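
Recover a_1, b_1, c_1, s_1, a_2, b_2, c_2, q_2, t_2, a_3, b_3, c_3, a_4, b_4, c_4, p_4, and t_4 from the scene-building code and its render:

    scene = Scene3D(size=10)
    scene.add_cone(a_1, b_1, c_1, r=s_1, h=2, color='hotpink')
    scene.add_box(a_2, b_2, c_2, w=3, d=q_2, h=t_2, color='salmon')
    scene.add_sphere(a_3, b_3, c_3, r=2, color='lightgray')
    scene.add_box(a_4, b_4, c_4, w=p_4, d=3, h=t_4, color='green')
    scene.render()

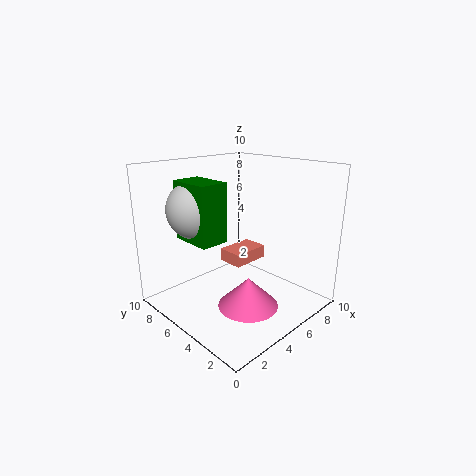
a_1 = 4; b_1 = 3; c_1 = 1; s_1 = 2; a_2 = 6; b_2 = 6; c_2 = 2; q_2 = 2; t_2 = 1; a_3 = 3; b_3 = 7; c_3 = 7; a_4 = 2; b_4 = 5; c_4 = 5; p_4 = 2; t_4 = 4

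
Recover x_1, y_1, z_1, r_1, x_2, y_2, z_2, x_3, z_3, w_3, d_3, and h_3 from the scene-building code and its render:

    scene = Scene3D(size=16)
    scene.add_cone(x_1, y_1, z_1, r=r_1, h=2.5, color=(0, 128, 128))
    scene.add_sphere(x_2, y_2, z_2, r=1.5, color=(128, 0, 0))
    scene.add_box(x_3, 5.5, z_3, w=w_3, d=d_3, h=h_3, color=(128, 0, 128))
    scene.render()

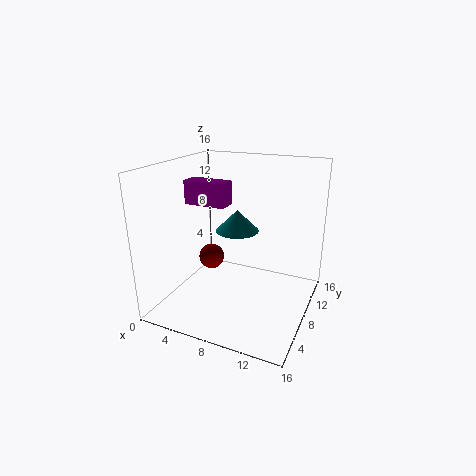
x_1 = 7
y_1 = 10
z_1 = 8
r_1 = 2.5
x_2 = 4
y_2 = 9
z_2 = 4.5
x_3 = 3
z_3 = 12
w_3 = 4.5
d_3 = 2
h_3 = 2.5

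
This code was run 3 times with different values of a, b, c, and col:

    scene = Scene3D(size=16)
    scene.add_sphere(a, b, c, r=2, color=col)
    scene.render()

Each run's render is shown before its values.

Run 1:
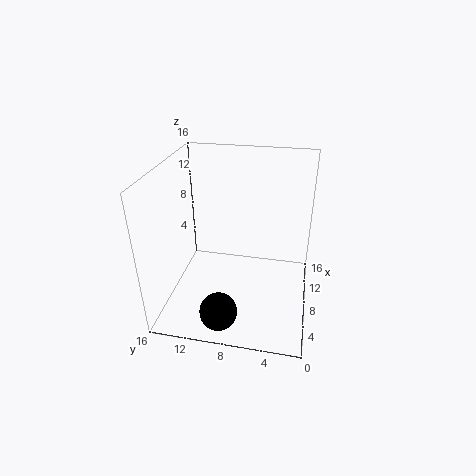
a = 2.5, b = 9, c = 2, col = 'black'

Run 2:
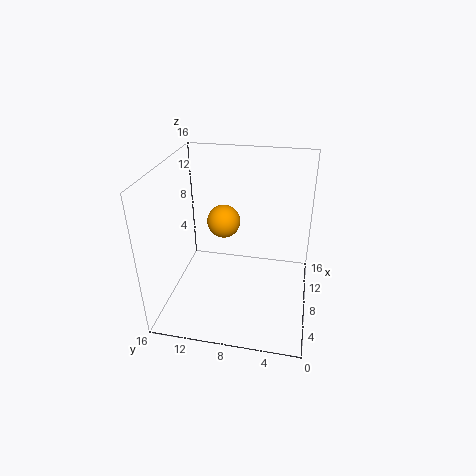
a = 11.5, b = 10.5, c = 8, col = 'orange'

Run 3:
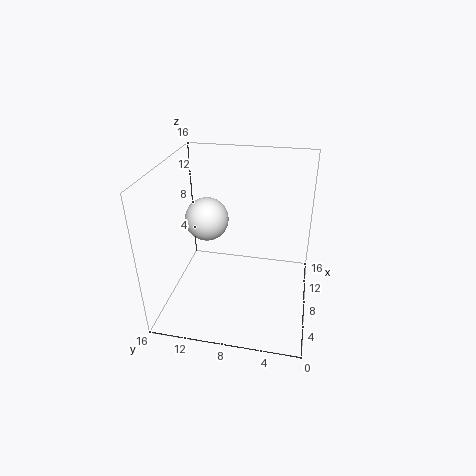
a = 3.5, b = 10, c = 12.5, col = 'white'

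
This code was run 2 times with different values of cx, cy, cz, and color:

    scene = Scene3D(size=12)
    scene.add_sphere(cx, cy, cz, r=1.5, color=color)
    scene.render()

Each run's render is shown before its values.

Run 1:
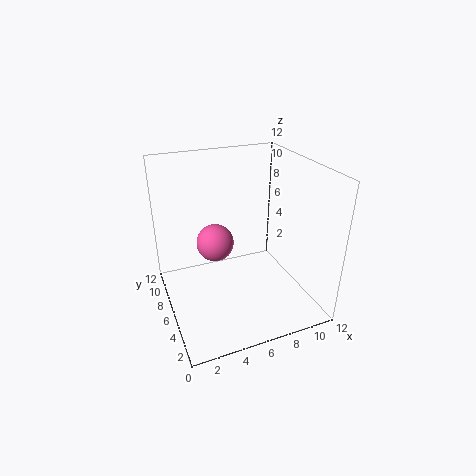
cx = 4
cy = 6
cz = 6
color = 'hotpink'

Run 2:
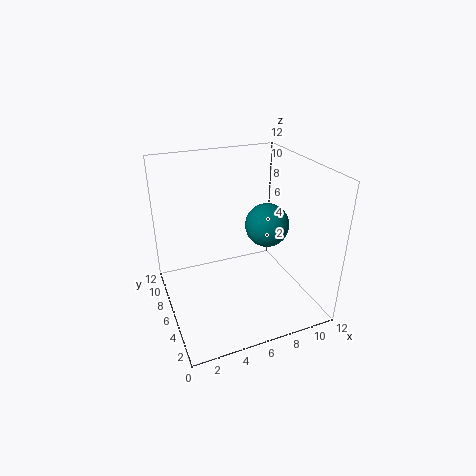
cx = 6.5
cy = 2
cz = 9
color = 'teal'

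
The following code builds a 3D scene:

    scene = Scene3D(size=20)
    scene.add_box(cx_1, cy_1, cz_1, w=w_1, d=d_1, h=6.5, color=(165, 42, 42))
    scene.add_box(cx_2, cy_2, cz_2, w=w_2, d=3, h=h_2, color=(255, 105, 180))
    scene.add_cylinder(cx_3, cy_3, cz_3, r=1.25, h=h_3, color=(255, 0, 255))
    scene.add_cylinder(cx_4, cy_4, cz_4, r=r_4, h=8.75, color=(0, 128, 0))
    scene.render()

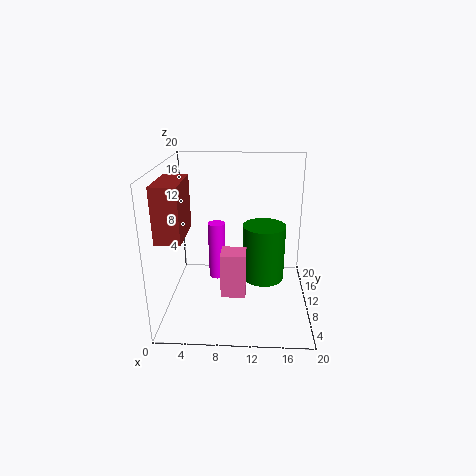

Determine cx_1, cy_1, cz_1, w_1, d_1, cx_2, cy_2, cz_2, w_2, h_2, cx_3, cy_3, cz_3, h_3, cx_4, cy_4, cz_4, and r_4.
cx_1 = 1.25, cy_1 = 0.75, cz_1 = 13, w_1 = 3, d_1 = 6.25, cx_2 = 8, cy_2 = 4.75, cz_2 = 3.75, w_2 = 3.25, h_2 = 6, cx_3 = 6.75, cy_3 = 12.25, cz_3 = 2.75, h_3 = 8.5, cx_4 = 13.75, cy_4 = 14.25, cz_4 = 1.5, r_4 = 3.25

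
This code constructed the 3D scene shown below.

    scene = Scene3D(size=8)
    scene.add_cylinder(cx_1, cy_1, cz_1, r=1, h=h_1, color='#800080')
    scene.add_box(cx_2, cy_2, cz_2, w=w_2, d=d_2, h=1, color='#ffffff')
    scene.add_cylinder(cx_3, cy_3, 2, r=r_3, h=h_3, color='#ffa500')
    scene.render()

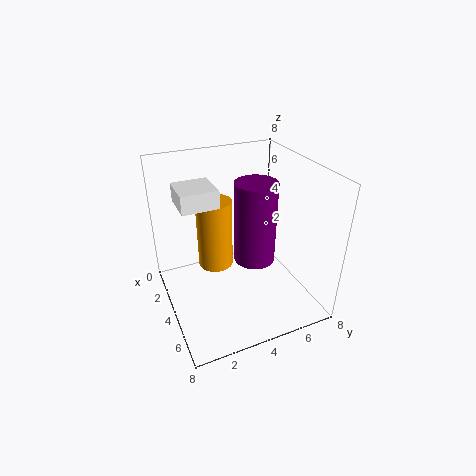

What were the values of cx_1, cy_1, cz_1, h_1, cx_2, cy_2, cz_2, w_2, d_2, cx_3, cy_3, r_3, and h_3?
cx_1 = 6, cy_1 = 4, cz_1 = 4, h_1 = 4, cx_2 = 2, cy_2 = 1, cz_2 = 6, w_2 = 2, d_2 = 2, cx_3 = 3, cy_3 = 3, r_3 = 1, h_3 = 4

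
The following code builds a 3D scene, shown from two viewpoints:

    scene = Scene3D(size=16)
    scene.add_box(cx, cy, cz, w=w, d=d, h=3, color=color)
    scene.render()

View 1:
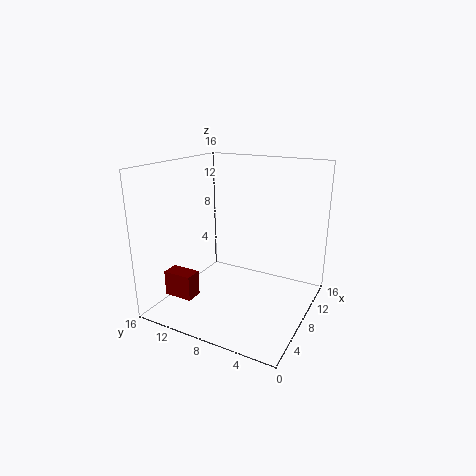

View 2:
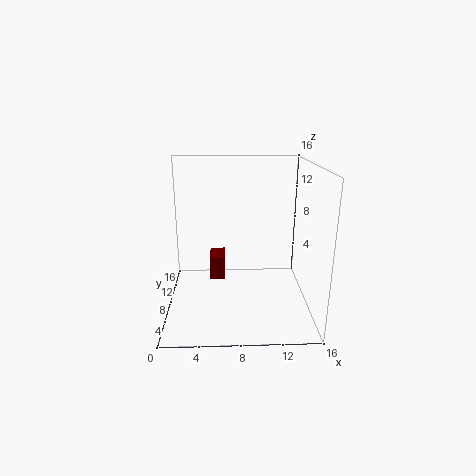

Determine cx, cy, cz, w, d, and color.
cx = 4.5
cy = 12.5
cz = 0.5
w = 2
d = 3.5
color = 'maroon'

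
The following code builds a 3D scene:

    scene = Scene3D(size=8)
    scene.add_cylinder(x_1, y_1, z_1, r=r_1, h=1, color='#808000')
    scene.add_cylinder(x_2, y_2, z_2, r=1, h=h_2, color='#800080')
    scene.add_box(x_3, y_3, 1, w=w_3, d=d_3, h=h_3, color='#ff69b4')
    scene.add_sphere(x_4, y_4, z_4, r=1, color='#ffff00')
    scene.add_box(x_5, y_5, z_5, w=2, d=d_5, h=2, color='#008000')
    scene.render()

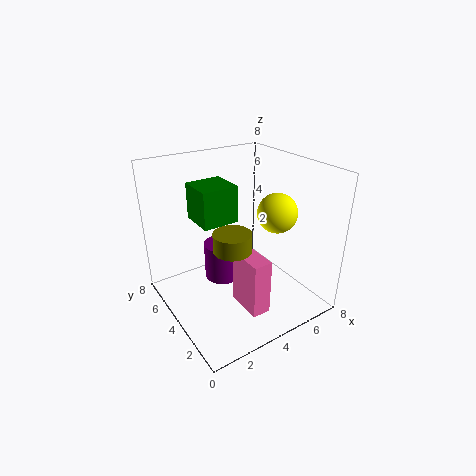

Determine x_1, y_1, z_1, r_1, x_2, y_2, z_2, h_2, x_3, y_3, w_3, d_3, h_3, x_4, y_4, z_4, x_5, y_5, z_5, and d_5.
x_1 = 3; y_1 = 3; z_1 = 4; r_1 = 1; x_2 = 3; y_2 = 4; z_2 = 2; h_2 = 2; x_3 = 3; y_3 = 1; w_3 = 1; d_3 = 2; h_3 = 3; x_4 = 5; y_4 = 2; z_4 = 6; x_5 = 2; y_5 = 4; z_5 = 5; d_5 = 2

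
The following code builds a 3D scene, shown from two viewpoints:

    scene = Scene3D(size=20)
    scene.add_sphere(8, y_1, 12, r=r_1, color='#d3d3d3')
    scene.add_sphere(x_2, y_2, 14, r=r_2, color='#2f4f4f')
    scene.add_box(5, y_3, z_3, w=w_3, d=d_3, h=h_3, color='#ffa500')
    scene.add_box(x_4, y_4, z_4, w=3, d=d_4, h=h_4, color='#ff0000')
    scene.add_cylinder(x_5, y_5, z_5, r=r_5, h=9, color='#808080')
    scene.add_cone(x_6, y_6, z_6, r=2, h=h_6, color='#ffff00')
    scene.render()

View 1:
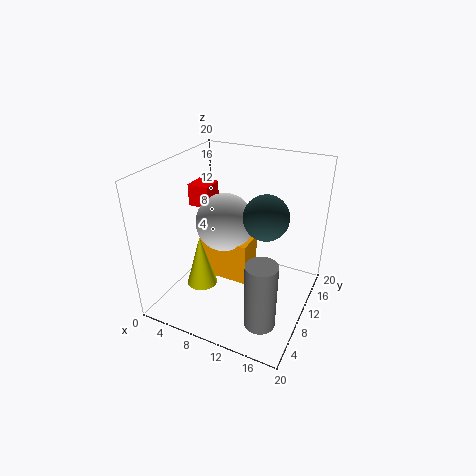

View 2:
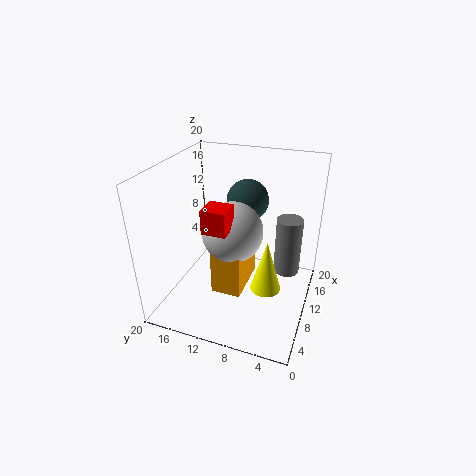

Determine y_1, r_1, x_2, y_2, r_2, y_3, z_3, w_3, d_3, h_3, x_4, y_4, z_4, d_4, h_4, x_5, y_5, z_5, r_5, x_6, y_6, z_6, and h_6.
y_1 = 10; r_1 = 4; x_2 = 14; y_2 = 10; r_2 = 3; y_3 = 8; z_3 = 4; w_3 = 7; d_3 = 4; h_3 = 6; x_4 = 3; y_4 = 9; z_4 = 14; d_4 = 3; h_4 = 3; x_5 = 16; y_5 = 4; z_5 = 2; r_5 = 2; x_6 = 7; y_6 = 5; z_6 = 5; h_6 = 7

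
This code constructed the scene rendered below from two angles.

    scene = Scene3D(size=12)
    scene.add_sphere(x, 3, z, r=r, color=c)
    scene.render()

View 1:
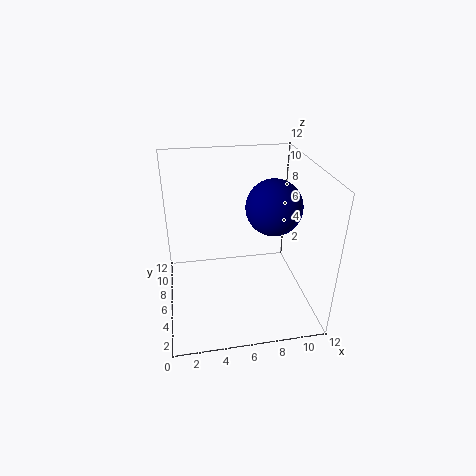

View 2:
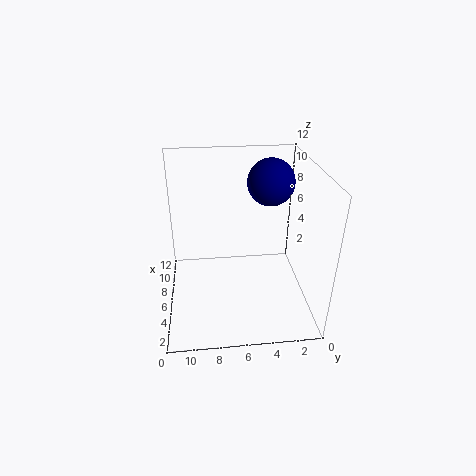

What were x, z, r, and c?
x = 8, z = 10, r = 2, c = 'navy'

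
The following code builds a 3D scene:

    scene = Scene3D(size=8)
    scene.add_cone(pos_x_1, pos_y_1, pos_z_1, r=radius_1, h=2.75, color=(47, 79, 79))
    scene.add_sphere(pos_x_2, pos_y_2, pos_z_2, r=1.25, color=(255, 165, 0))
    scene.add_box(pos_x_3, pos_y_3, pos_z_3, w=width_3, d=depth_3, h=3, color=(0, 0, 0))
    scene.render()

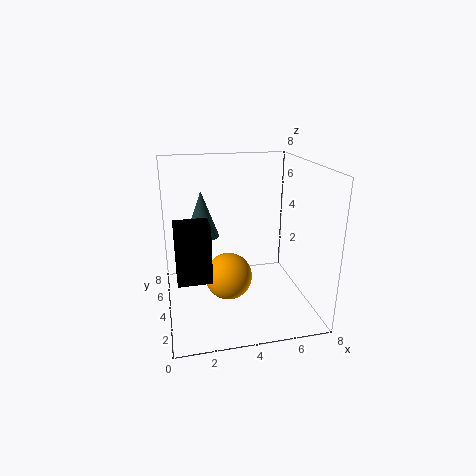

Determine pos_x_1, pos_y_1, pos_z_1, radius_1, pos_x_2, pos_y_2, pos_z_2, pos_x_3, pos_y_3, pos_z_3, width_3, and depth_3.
pos_x_1 = 2.25, pos_y_1 = 6, pos_z_1 = 3.5, radius_1 = 1, pos_x_2 = 3.25, pos_y_2 = 3, pos_z_2 = 2.25, pos_x_3 = 0.5, pos_y_3 = 2, pos_z_3 = 2.5, width_3 = 1.75, depth_3 = 1.5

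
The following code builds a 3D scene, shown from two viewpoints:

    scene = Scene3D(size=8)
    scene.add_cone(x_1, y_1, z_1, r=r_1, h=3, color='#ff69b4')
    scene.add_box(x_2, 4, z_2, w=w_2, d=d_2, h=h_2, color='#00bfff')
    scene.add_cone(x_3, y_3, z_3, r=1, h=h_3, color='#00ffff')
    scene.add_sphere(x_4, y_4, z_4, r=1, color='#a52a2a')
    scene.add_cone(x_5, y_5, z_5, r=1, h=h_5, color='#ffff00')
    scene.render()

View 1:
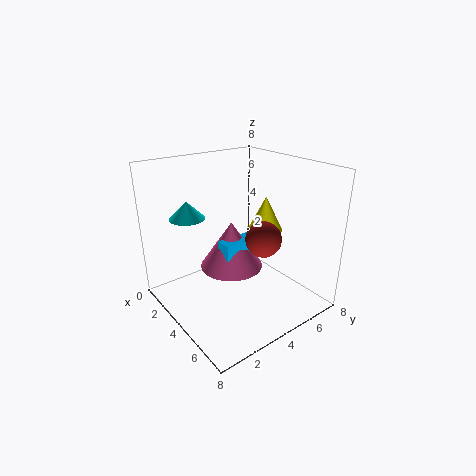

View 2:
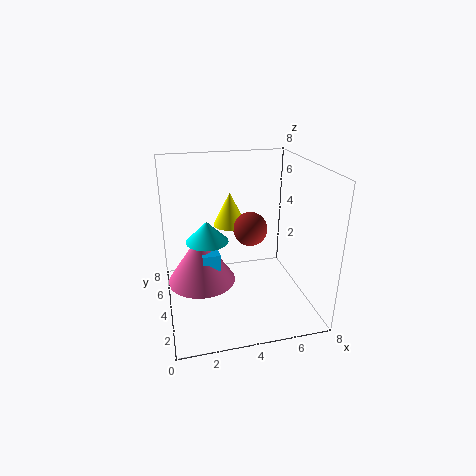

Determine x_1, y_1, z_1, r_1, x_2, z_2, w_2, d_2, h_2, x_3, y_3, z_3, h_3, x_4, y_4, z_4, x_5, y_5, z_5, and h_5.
x_1 = 2
y_1 = 5
z_1 = 1
r_1 = 2
x_2 = 2
z_2 = 2
w_2 = 1
d_2 = 3
h_2 = 1
x_3 = 2
y_3 = 2
z_3 = 5
h_3 = 1
x_4 = 5
y_4 = 5
z_4 = 4
x_5 = 4
y_5 = 6
z_5 = 4
h_5 = 2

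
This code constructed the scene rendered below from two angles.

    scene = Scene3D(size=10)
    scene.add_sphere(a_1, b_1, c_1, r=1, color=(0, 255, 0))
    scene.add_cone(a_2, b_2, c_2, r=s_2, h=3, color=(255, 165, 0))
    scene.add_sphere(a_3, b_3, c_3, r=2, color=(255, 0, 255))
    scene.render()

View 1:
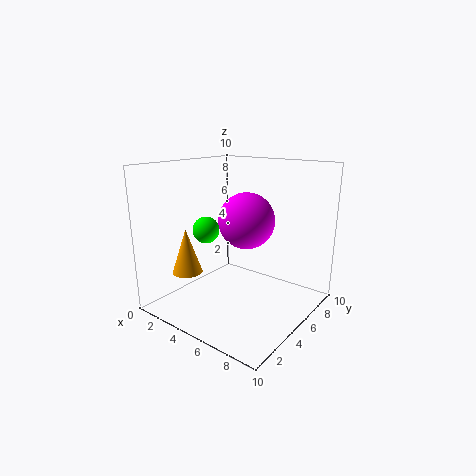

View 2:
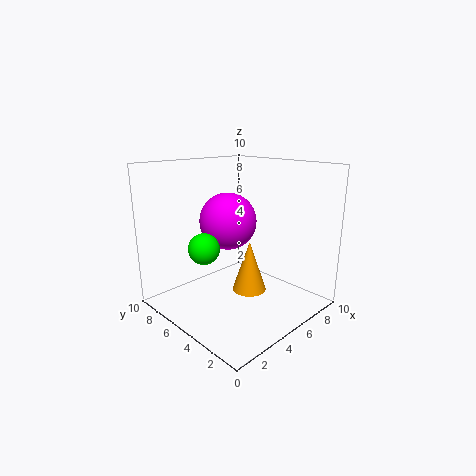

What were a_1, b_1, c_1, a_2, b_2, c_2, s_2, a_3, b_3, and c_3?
a_1 = 2; b_1 = 5; c_1 = 5; a_2 = 3; b_2 = 2; c_2 = 3; s_2 = 1; a_3 = 5; b_3 = 6; c_3 = 6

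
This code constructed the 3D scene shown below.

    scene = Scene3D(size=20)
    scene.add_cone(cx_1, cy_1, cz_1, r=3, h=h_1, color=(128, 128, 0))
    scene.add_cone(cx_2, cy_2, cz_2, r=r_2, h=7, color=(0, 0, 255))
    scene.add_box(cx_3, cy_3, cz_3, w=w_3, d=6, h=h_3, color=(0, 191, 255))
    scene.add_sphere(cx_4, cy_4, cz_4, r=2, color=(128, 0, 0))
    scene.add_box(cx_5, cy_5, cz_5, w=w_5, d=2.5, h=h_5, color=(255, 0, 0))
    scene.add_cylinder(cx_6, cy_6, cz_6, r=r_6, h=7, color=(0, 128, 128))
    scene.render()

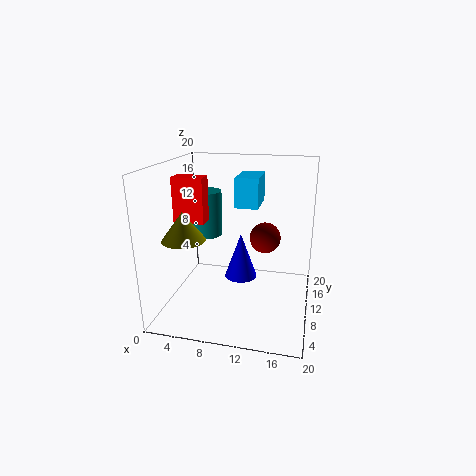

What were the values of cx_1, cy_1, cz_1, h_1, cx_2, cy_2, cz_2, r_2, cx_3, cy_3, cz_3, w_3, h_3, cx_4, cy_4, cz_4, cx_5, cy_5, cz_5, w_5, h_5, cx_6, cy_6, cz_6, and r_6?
cx_1 = 3; cy_1 = 7.5; cz_1 = 10; h_1 = 4; cx_2 = 9.5; cy_2 = 14; cz_2 = 2; r_2 = 2.5; cx_3 = 8.5; cy_3 = 14; cz_3 = 13; w_3 = 3.5; h_3 = 4.5; cx_4 = 14; cy_4 = 8.5; cz_4 = 11; cx_5 = 0.5; cy_5 = 10; cz_5 = 11.5; w_5 = 4.5; h_5 = 6.5; cx_6 = 3.5; cy_6 = 15.5; cz_6 = 8; r_6 = 2.5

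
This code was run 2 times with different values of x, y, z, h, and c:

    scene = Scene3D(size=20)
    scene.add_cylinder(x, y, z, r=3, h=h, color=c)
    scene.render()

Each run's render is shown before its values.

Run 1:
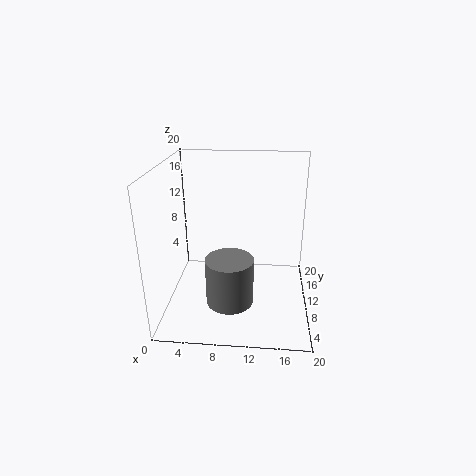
x = 9.5; y = 4; z = 4; h = 6; c = 'gray'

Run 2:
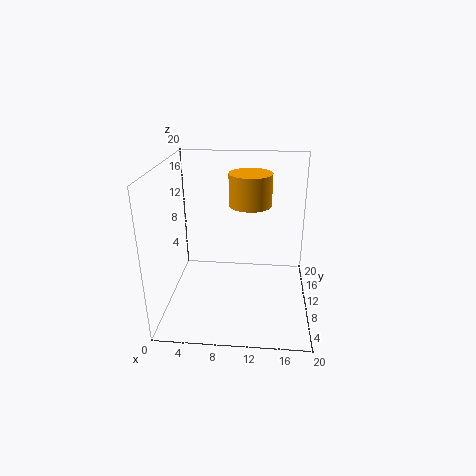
x = 11.5; y = 12.5; z = 14; h = 4.5; c = 'orange'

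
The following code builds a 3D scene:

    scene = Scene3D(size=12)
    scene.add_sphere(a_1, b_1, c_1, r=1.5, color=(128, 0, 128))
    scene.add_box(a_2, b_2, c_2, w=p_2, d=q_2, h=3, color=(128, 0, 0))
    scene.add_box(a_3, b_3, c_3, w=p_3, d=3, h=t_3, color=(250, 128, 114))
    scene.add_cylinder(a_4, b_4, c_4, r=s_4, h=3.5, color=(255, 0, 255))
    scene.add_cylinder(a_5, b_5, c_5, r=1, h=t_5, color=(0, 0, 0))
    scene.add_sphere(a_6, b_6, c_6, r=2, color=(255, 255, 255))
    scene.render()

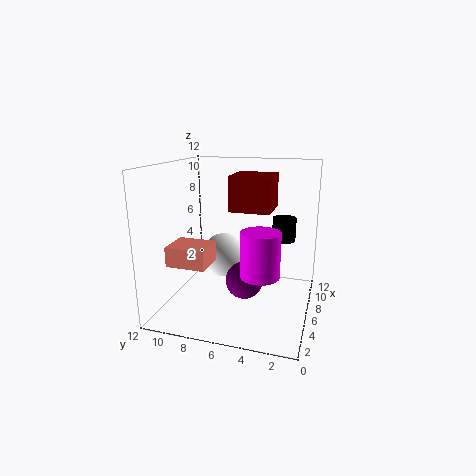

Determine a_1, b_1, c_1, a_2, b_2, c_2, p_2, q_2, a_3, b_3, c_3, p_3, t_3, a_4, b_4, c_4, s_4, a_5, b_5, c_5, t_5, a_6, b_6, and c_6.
a_1 = 4.5
b_1 = 5
c_1 = 3
a_2 = 6.5
b_2 = 3.5
c_2 = 8
p_2 = 3.5
q_2 = 3.5
a_3 = 1
b_3 = 7
c_3 = 5
p_3 = 2.5
t_3 = 1.5
a_4 = 3.5
b_4 = 3.5
c_4 = 4
s_4 = 1.5
a_5 = 8
b_5 = 2.5
c_5 = 5.5
t_5 = 2
a_6 = 8
b_6 = 8
c_6 = 3.5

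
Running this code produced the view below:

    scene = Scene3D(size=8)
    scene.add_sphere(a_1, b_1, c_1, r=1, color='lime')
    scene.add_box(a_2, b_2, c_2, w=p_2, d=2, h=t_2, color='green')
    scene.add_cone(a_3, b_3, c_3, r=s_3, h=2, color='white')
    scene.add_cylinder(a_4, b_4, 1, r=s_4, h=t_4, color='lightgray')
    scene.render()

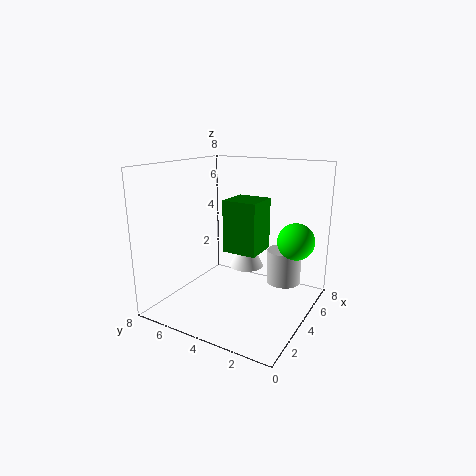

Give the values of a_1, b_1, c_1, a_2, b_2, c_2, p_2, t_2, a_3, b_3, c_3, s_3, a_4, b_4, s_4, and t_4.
a_1 = 5, b_1 = 1, c_1 = 4, a_2 = 4, b_2 = 3, c_2 = 3, p_2 = 2, t_2 = 3, a_3 = 5, b_3 = 4, c_3 = 2, s_3 = 1, a_4 = 6, b_4 = 2, s_4 = 1, t_4 = 2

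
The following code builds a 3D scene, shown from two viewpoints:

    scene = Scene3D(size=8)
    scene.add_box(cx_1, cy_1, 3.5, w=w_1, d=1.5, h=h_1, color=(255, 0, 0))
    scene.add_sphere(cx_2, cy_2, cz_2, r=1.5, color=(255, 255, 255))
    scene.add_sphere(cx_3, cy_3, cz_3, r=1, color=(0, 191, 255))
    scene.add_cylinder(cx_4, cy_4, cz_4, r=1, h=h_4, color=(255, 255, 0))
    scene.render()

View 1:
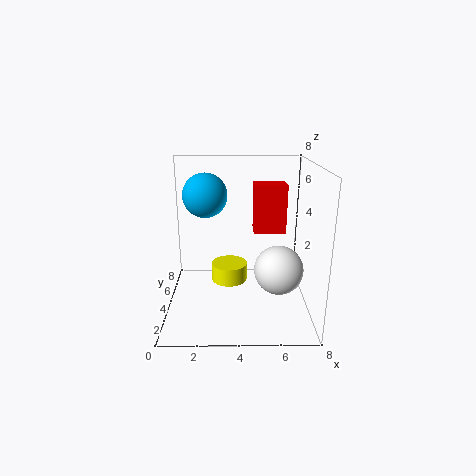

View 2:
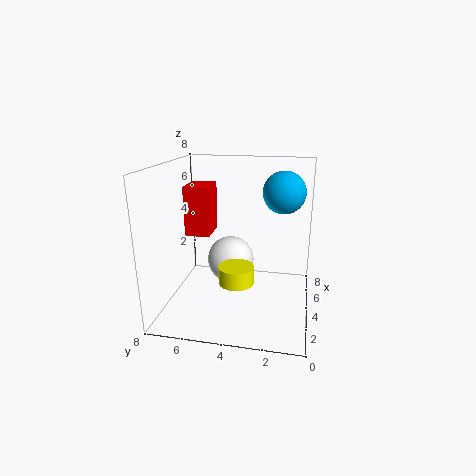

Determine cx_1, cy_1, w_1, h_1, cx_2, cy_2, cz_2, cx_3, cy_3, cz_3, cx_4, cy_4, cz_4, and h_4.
cx_1 = 5, cy_1 = 6, w_1 = 2, h_1 = 3, cx_2 = 6.5, cy_2 = 5, cz_2 = 1.5, cx_3 = 2.5, cy_3 = 1.5, cz_3 = 7, cx_4 = 3.5, cy_4 = 4, cz_4 = 1.5, h_4 = 1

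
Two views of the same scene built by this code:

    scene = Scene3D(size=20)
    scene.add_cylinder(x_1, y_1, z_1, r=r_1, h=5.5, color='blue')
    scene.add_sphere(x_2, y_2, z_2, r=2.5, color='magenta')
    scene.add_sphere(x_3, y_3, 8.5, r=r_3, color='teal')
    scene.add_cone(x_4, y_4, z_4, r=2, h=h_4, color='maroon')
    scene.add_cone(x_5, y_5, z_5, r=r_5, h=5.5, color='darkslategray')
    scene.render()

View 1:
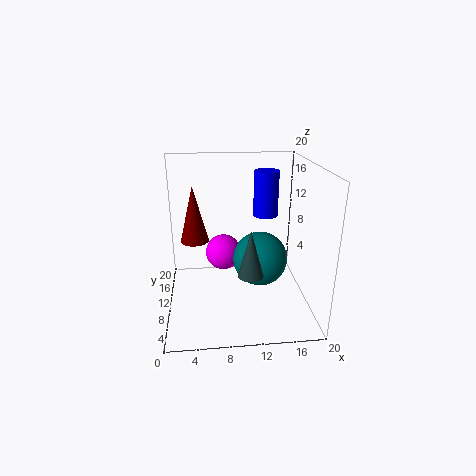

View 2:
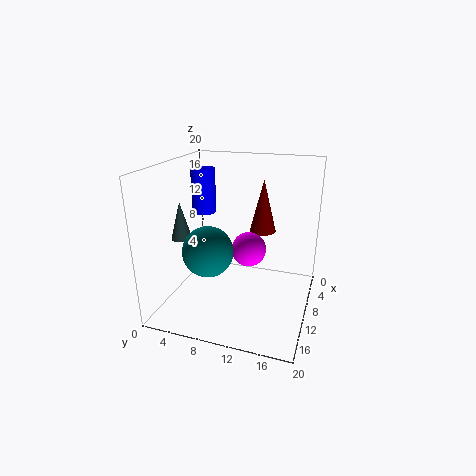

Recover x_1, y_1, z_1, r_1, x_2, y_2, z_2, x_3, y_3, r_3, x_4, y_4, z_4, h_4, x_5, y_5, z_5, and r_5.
x_1 = 13
y_1 = 6.5
z_1 = 14.5
r_1 = 1.5
x_2 = 8
y_2 = 11
z_2 = 7.5
x_3 = 12.5
y_3 = 6.5
r_3 = 3.5
x_4 = 4
y_4 = 12
z_4 = 9
h_4 = 8
x_5 = 10.5
y_5 = 1.5
z_5 = 9
r_5 = 1.5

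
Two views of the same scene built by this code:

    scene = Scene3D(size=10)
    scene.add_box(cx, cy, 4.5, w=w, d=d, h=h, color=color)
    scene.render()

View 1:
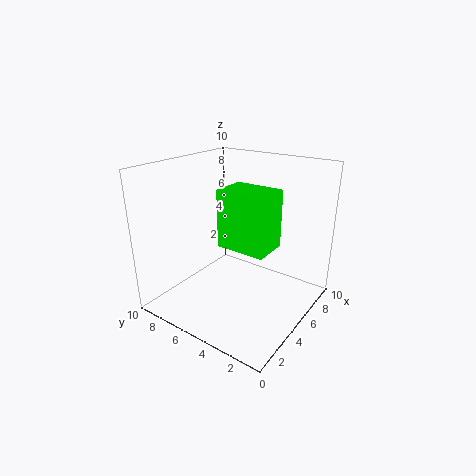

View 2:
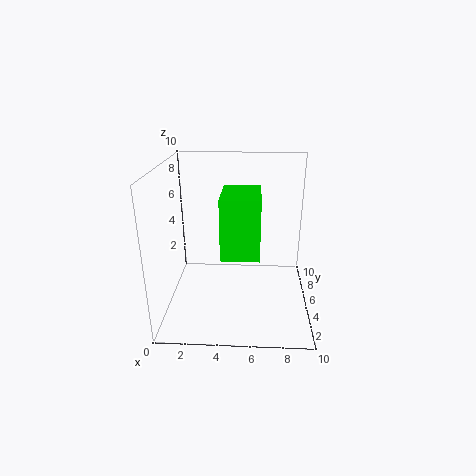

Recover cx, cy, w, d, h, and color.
cx = 4; cy = 2.5; w = 2.5; d = 3.5; h = 4; color = 'lime'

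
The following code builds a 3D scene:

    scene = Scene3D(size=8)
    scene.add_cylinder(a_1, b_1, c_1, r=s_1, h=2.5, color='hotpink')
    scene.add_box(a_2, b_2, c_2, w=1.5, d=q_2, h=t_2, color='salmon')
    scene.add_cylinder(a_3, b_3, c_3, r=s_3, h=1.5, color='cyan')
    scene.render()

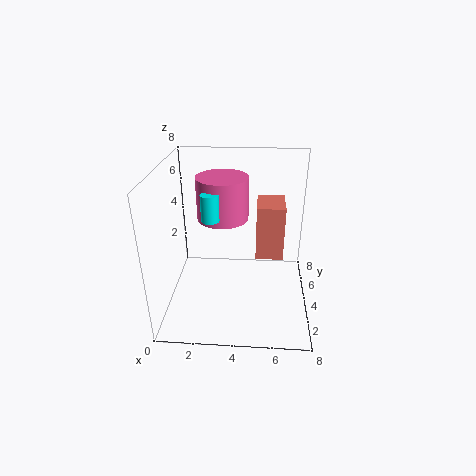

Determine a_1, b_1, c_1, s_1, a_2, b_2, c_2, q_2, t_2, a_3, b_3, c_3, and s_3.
a_1 = 3, b_1 = 5.5, c_1 = 4.5, s_1 = 1.5, a_2 = 5, b_2 = 3.5, c_2 = 3, q_2 = 2, t_2 = 3, a_3 = 2.5, b_3 = 4, c_3 = 5, s_3 = 0.5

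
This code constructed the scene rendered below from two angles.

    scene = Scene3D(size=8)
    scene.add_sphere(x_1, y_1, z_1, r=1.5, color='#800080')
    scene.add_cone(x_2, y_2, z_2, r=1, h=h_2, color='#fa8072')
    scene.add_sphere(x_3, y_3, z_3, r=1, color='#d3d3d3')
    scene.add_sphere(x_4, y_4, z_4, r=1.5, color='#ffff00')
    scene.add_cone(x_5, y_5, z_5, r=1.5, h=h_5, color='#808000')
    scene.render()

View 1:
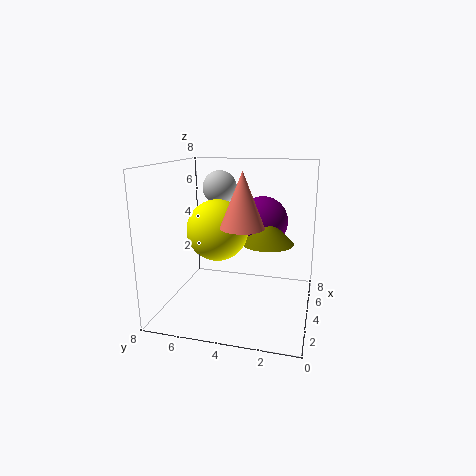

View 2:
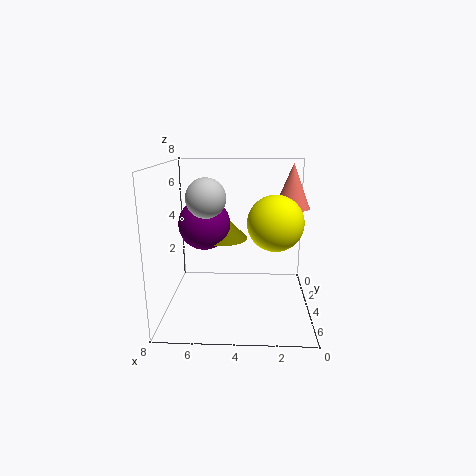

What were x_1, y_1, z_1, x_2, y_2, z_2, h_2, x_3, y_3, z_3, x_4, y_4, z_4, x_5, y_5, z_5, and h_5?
x_1 = 6; y_1 = 3; z_1 = 4.5; x_2 = 1; y_2 = 3; z_2 = 5.5; h_2 = 2.5; x_3 = 5.5; y_3 = 5.5; z_3 = 6.5; x_4 = 2; y_4 = 4.5; z_4 = 5; x_5 = 5; y_5 = 2.5; z_5 = 3.5; h_5 = 1.5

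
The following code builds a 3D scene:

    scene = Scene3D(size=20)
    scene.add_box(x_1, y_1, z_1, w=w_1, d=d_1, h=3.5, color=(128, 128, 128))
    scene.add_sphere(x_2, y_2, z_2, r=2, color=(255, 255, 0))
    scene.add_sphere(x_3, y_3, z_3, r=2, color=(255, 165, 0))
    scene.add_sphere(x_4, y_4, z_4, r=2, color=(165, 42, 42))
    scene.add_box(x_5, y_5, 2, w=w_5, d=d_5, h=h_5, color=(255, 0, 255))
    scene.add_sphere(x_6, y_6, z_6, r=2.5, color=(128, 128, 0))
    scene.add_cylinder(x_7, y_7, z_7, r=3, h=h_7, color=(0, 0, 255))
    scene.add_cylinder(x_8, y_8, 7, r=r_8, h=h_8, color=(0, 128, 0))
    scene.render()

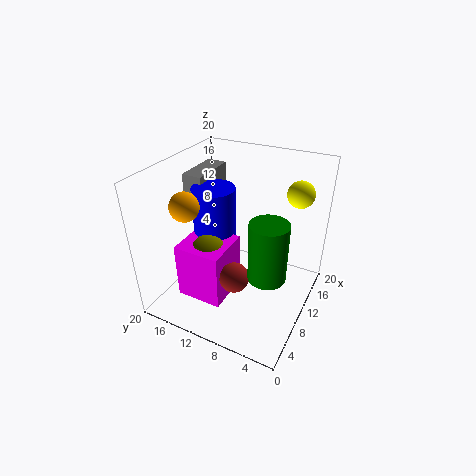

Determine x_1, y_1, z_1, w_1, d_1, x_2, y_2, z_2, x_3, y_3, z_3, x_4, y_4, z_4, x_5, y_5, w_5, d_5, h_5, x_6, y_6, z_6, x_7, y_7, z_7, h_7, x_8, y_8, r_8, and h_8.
x_1 = 10.5
y_1 = 16
z_1 = 14
w_1 = 7
d_1 = 3
x_2 = 18
y_2 = 4
z_2 = 14.5
x_3 = 6.5
y_3 = 16
z_3 = 15
x_4 = 6
y_4 = 8.5
z_4 = 6.5
x_5 = 4
y_5 = 10
w_5 = 6.5
d_5 = 6.5
h_5 = 8
x_6 = 7
y_6 = 13
z_6 = 8.5
x_7 = 10.5
y_7 = 14
z_7 = 7
h_7 = 9.5
x_8 = 7.5
y_8 = 4.5
r_8 = 2.5
h_8 = 8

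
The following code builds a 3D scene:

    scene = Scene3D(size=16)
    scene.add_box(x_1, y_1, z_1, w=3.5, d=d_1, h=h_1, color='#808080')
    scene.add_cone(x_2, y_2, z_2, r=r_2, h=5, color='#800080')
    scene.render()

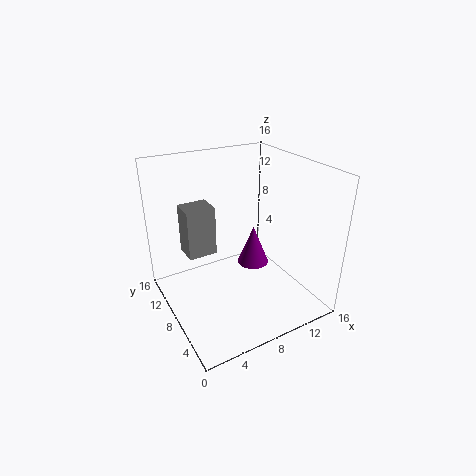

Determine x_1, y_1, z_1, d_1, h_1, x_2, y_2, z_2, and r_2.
x_1 = 3.5
y_1 = 11.5
z_1 = 4.5
d_1 = 3
h_1 = 6
x_2 = 12
y_2 = 11
z_2 = 2
r_2 = 2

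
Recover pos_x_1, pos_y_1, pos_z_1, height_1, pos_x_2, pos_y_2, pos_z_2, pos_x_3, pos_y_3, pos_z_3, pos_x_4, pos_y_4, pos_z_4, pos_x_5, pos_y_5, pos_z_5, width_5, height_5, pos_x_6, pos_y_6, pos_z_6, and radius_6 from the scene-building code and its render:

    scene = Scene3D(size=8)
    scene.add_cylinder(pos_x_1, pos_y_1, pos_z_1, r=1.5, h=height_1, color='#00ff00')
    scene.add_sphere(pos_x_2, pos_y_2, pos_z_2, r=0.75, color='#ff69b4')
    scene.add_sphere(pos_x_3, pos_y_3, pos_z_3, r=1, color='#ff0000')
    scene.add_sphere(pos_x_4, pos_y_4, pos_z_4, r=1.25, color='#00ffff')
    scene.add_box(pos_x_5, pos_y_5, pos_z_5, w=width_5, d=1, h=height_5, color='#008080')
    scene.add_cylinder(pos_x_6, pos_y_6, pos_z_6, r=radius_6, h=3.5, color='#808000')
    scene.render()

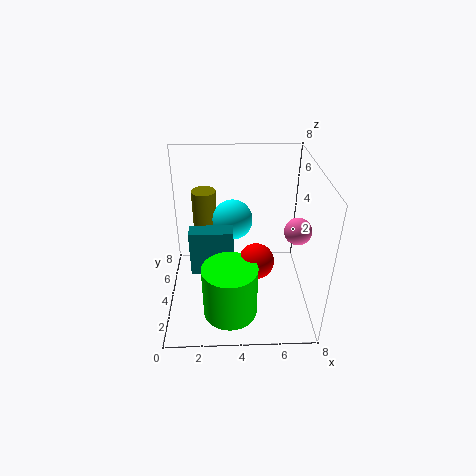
pos_x_1 = 3.5
pos_y_1 = 2.25
pos_z_1 = 0.25
height_1 = 3
pos_x_2 = 7.25
pos_y_2 = 3.75
pos_z_2 = 4.5
pos_x_3 = 5
pos_y_3 = 3.5
pos_z_3 = 2.75
pos_x_4 = 3.75
pos_y_4 = 6.5
pos_z_4 = 3.75
pos_x_5 = 1.25
pos_y_5 = 4
pos_z_5 = 1.5
width_5 = 2.5
height_5 = 2.75
pos_x_6 = 2
pos_y_6 = 7
pos_z_6 = 2
radius_6 = 0.75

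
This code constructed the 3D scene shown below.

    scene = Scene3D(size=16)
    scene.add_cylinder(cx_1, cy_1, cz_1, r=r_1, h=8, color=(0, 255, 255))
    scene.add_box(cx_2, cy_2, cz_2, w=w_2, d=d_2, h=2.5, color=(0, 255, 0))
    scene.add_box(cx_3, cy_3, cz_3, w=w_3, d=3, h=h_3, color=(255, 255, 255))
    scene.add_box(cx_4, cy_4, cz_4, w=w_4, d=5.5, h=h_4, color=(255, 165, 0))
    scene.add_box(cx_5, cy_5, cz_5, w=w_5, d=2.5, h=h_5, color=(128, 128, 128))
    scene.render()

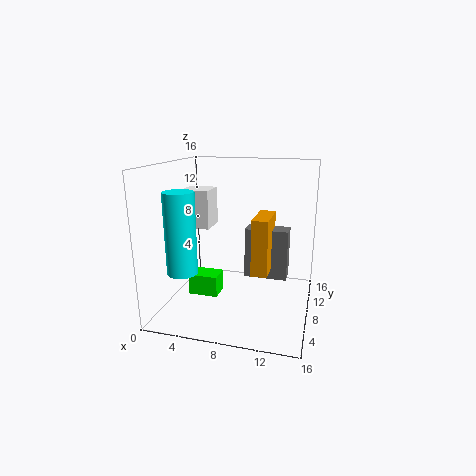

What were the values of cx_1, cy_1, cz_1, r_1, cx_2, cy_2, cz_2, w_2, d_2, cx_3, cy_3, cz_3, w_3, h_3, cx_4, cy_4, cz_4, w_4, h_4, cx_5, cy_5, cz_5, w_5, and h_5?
cx_1 = 4, cy_1 = 2, cz_1 = 6, r_1 = 1.5, cx_2 = 2, cy_2 = 7.5, cz_2 = 0.5, w_2 = 3.5, d_2 = 2.5, cx_3 = 2.5, cy_3 = 5.5, cz_3 = 9.5, w_3 = 3, h_3 = 4, cx_4 = 9, cy_4 = 10, cz_4 = 2.5, w_4 = 2, h_4 = 7, cx_5 = 7.5, cy_5 = 13, cz_5 = 1, w_5 = 5.5, h_5 = 6.5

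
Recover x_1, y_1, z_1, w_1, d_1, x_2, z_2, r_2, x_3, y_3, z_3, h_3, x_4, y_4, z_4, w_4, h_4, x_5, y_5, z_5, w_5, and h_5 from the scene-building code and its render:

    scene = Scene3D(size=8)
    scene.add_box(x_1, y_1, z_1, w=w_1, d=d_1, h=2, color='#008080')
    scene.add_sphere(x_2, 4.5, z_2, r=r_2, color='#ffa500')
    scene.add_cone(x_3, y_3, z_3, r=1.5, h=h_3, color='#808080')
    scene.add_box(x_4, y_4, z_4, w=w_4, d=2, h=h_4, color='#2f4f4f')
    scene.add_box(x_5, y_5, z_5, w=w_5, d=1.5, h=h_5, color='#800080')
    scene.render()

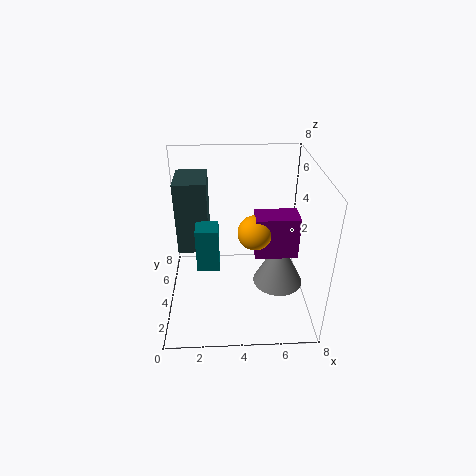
x_1 = 2
y_1 = 0.5
z_1 = 4.5
w_1 = 1
d_1 = 1
x_2 = 5
z_2 = 4
r_2 = 1
x_3 = 6.5
y_3 = 4.5
z_3 = 0.5
h_3 = 3
x_4 = 1
y_4 = 2
z_4 = 4.5
w_4 = 1.5
h_4 = 3.5
x_5 = 5
y_5 = 4
z_5 = 2.5
w_5 = 2.5
h_5 = 2.5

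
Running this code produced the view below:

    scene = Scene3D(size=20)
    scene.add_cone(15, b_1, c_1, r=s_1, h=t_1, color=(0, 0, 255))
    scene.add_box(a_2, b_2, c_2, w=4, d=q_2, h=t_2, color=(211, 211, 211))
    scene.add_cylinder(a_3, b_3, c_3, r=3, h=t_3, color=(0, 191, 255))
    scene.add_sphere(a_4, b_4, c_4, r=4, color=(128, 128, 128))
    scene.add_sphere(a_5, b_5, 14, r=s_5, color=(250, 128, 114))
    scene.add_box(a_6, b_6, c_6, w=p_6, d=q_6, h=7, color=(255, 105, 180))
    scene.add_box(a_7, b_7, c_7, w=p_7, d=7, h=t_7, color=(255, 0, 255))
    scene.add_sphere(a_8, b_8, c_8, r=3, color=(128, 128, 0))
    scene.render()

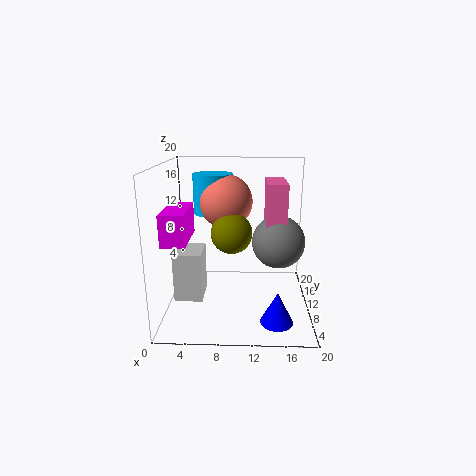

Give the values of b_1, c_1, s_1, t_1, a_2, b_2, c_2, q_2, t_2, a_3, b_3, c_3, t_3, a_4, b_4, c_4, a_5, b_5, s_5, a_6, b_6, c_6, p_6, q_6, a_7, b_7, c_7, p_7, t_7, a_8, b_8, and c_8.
b_1 = 2; c_1 = 2; s_1 = 2; t_1 = 4; a_2 = 1; b_2 = 8; c_2 = 1; q_2 = 5; t_2 = 7; a_3 = 6; b_3 = 16; c_3 = 12; t_3 = 6; a_4 = 16; b_4 = 14; c_4 = 8; a_5 = 8; b_5 = 15; s_5 = 4; a_6 = 14; b_6 = 12; c_6 = 10; p_6 = 3; q_6 = 7; a_7 = 1; b_7 = 3; c_7 = 11; p_7 = 3; t_7 = 4; a_8 = 9; b_8 = 12; c_8 = 10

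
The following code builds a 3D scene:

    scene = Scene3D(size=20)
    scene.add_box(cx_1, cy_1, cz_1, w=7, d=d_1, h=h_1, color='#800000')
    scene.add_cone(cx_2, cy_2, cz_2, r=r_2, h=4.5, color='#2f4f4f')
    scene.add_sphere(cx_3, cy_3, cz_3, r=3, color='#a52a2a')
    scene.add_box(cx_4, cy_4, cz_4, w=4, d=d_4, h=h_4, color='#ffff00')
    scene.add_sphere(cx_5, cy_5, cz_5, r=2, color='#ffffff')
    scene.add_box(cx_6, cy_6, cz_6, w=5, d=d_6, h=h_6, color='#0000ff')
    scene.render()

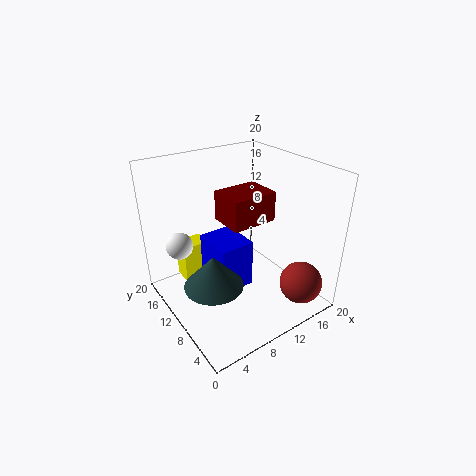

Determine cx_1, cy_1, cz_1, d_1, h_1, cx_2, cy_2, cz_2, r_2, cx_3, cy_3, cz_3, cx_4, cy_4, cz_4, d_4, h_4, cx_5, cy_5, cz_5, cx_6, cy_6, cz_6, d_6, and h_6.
cx_1 = 10
cy_1 = 10.5
cz_1 = 10.5
d_1 = 5.5
h_1 = 4.5
cx_2 = 5
cy_2 = 8.5
cz_2 = 5
r_2 = 4
cx_3 = 16.5
cy_3 = 3.5
cz_3 = 3.5
cx_4 = 4.5
cy_4 = 16
cz_4 = 1
d_4 = 3
h_4 = 6
cx_5 = 4
cy_5 = 16.5
cz_5 = 7.5
cx_6 = 6.5
cy_6 = 8.5
cz_6 = 2.5
d_6 = 6
h_6 = 7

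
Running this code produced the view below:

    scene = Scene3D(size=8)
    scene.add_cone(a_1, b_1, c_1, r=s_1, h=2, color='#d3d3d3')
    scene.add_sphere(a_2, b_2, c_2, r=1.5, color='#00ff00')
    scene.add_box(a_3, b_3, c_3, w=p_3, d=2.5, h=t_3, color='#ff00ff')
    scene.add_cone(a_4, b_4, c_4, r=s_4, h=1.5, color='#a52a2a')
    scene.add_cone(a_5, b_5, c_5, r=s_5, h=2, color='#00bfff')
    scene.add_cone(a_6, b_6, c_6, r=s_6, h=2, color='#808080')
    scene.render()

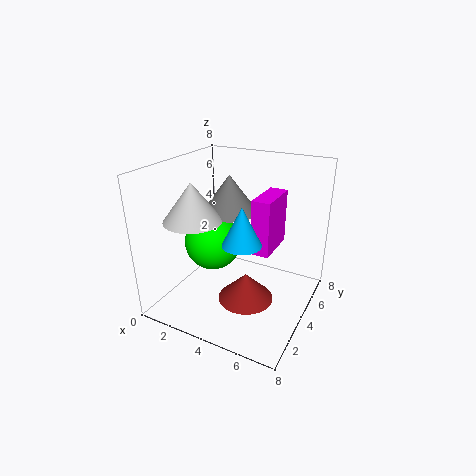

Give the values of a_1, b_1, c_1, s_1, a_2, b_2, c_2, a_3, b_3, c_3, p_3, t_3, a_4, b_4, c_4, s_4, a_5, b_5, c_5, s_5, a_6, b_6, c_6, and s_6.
a_1 = 2.5, b_1 = 2, c_1 = 5.5, s_1 = 1.5, a_2 = 3, b_2 = 3, c_2 = 4, a_3 = 5, b_3 = 3.5, c_3 = 3.5, p_3 = 1, t_3 = 3, a_4 = 5, b_4 = 3, c_4 = 1, s_4 = 1.5, a_5 = 5, b_5 = 2.5, c_5 = 4.5, s_5 = 1, a_6 = 3.5, b_6 = 4, c_6 = 5.5, s_6 = 1.5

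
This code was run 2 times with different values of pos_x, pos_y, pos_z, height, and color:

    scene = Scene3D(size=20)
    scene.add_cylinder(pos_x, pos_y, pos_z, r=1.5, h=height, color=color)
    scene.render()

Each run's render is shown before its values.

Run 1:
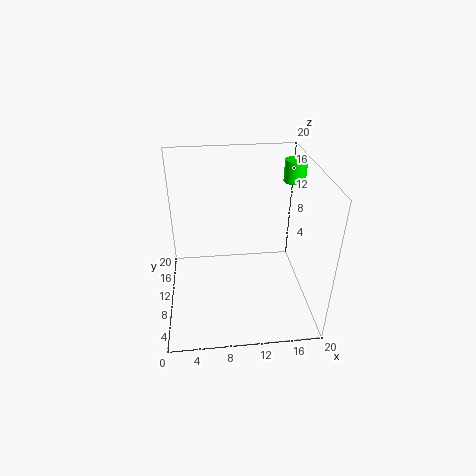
pos_x = 18; pos_y = 12.5; pos_z = 17; height = 3; color = 'lime'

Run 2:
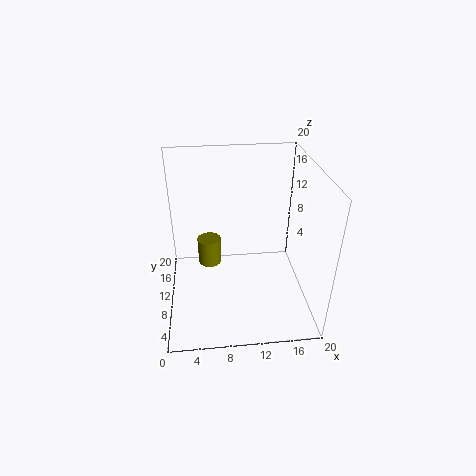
pos_x = 6; pos_y = 8; pos_z = 8; height = 3.5; color = 'olive'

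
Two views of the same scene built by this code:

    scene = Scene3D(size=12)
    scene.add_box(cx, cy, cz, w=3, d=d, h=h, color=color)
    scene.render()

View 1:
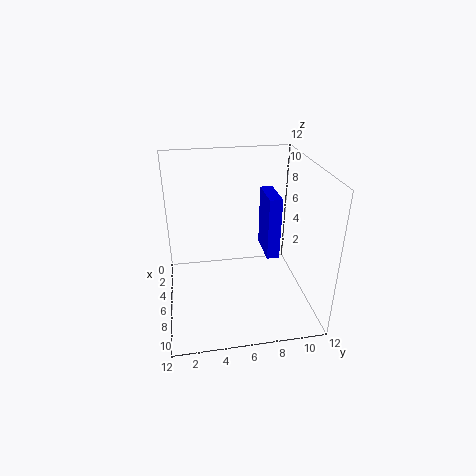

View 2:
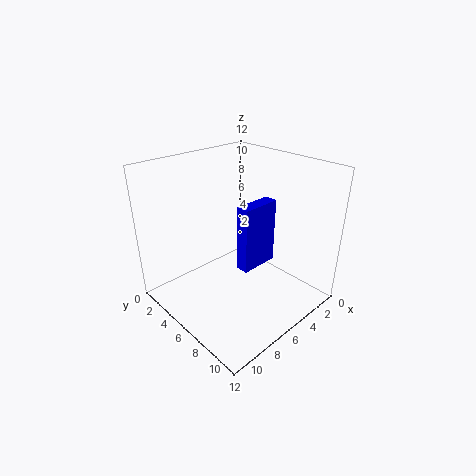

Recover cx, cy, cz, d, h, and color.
cx = 5; cy = 8; cz = 5; d = 1; h = 5; color = 'blue'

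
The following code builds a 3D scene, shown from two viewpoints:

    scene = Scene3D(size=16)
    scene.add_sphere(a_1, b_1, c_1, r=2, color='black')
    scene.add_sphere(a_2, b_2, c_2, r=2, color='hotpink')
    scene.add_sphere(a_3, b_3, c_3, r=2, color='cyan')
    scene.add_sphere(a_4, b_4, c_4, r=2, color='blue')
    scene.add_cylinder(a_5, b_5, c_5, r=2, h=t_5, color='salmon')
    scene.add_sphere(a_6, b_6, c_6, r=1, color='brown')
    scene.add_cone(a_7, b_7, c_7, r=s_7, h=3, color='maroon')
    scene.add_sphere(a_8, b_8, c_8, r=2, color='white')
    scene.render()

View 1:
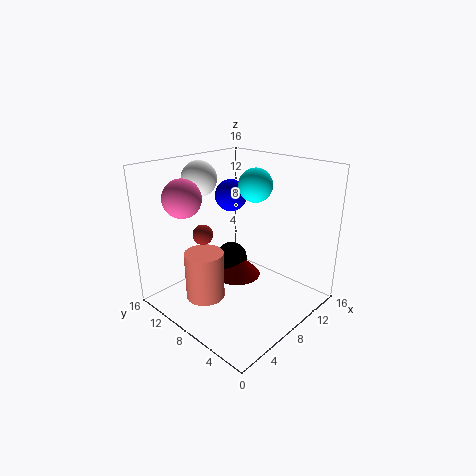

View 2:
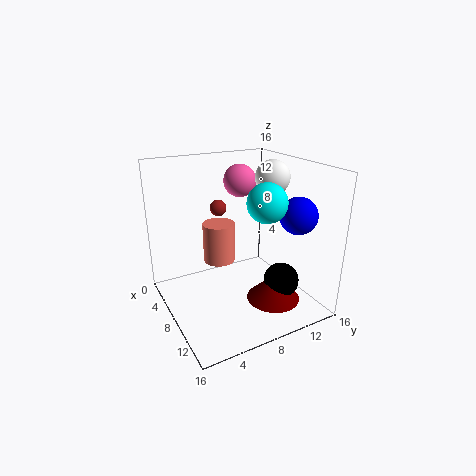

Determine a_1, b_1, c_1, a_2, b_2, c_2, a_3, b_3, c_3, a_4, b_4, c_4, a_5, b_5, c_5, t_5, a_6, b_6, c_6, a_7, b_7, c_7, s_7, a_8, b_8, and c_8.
a_1 = 11, b_1 = 12, c_1 = 3, a_2 = 3, b_2 = 11, c_2 = 13, a_3 = 12, b_3 = 9, c_3 = 13, a_4 = 12, b_4 = 13, c_4 = 11, a_5 = 3, b_5 = 8, c_5 = 3, t_5 = 5, a_6 = 3, b_6 = 8, c_6 = 10, a_7 = 11, b_7 = 11, c_7 = 1, s_7 = 3, a_8 = 7, b_8 = 13, c_8 = 14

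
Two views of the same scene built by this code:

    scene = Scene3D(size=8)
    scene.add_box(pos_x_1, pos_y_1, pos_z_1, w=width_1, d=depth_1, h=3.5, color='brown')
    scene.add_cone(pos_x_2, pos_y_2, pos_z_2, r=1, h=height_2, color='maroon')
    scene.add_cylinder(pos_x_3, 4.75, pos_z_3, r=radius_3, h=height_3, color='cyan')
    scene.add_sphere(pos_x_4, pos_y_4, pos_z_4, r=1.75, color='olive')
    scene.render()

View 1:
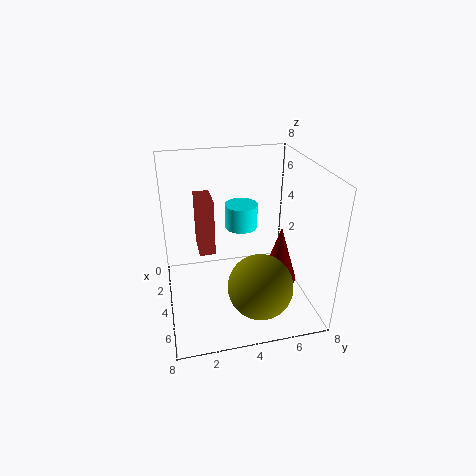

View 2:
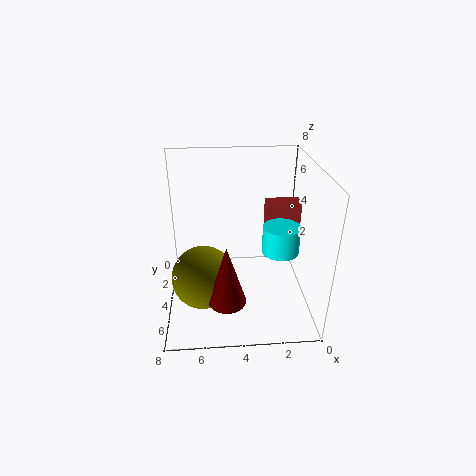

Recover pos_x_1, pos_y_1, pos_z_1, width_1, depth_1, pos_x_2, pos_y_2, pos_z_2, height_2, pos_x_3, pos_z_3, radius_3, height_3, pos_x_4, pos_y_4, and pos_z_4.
pos_x_1 = 0.25
pos_y_1 = 2
pos_z_1 = 2
width_1 = 2
depth_1 = 1
pos_x_2 = 4.75
pos_y_2 = 6.25
pos_z_2 = 1.5
height_2 = 3.25
pos_x_3 = 1.75
pos_z_3 = 3.5
radius_3 = 1
height_3 = 1.5
pos_x_4 = 6
pos_y_4 = 4.75
pos_z_4 = 2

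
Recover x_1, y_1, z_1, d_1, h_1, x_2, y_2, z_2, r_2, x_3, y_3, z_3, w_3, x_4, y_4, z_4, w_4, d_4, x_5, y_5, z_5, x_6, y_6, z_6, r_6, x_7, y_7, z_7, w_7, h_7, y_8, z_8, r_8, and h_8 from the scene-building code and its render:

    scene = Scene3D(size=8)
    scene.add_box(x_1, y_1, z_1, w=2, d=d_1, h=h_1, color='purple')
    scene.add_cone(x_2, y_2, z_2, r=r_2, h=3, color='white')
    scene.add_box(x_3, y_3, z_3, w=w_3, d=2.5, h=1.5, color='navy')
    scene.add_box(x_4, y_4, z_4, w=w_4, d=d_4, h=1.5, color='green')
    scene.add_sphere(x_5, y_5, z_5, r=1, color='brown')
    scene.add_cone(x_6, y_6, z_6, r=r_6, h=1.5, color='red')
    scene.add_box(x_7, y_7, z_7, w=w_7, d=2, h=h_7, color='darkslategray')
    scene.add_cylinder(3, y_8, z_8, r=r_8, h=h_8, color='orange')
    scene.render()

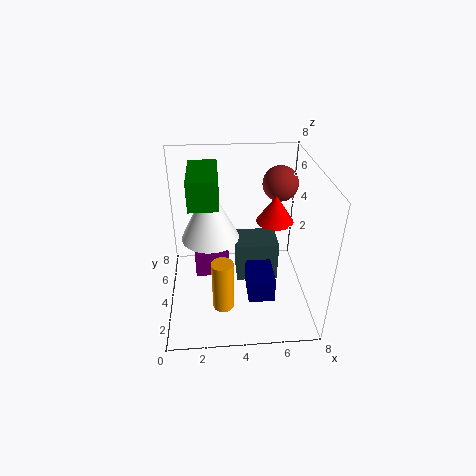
x_1 = 1.5
y_1 = 4.5
z_1 = 1
d_1 = 2
h_1 = 1.5
x_2 = 2.5
y_2 = 3.5
z_2 = 4.5
r_2 = 1.5
x_3 = 4.5
y_3 = 2.5
z_3 = 0.5
w_3 = 1.5
x_4 = 1.5
y_4 = 2.5
z_4 = 6.5
w_4 = 1.5
d_4 = 3
x_5 = 6.5
y_5 = 5.5
z_5 = 6.5
x_6 = 6
y_6 = 4
z_6 = 5
r_6 = 1
x_7 = 4
y_7 = 4.5
z_7 = 0.5
w_7 = 2.5
h_7 = 2.5
y_8 = 0.5
z_8 = 2.5
r_8 = 0.5
h_8 = 2.5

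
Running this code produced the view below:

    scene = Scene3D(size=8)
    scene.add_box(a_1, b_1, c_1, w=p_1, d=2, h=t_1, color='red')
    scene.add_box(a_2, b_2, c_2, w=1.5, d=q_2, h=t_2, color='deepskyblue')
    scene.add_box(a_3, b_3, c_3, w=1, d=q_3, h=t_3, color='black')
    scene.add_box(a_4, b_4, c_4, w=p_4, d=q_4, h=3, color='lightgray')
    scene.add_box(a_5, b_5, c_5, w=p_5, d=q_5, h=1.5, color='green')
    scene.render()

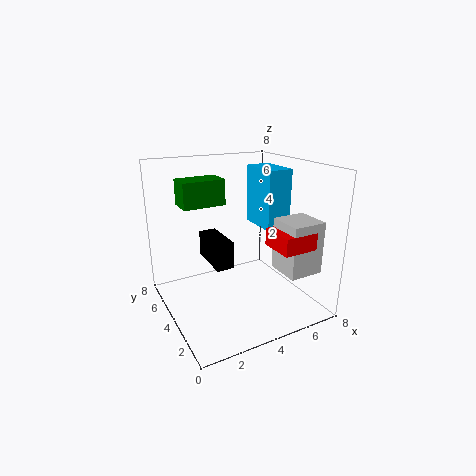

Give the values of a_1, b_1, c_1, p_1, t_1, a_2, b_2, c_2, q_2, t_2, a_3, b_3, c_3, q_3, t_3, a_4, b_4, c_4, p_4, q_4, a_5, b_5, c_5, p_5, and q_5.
a_1 = 5.5; b_1 = 1.5; c_1 = 3.5; p_1 = 2; t_1 = 1; a_2 = 6; b_2 = 4; c_2 = 4; q_2 = 2.5; t_2 = 3.5; a_3 = 2.5; b_3 = 3.5; c_3 = 2.5; q_3 = 2.5; t_3 = 1.5; a_4 = 6; b_4 = 1.5; c_4 = 2; p_4 = 2; q_4 = 2; a_5 = 1.5; b_5 = 5.5; c_5 = 5.5; p_5 = 2.5; q_5 = 1.5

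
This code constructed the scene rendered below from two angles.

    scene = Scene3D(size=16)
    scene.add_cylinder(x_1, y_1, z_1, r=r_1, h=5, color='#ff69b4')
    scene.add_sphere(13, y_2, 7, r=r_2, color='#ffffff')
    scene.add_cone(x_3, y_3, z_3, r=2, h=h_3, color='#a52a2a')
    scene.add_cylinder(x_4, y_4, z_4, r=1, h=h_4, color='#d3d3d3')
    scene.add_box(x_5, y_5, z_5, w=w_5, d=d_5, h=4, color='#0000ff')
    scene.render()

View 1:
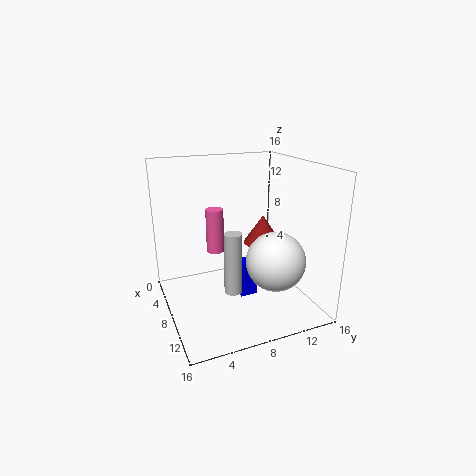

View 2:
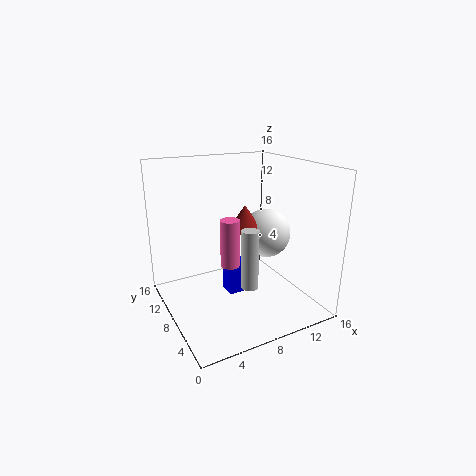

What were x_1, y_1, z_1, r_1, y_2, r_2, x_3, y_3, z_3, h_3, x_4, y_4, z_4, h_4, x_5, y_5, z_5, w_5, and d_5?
x_1 = 6, y_1 = 6, z_1 = 6, r_1 = 1, y_2 = 10, r_2 = 3, x_3 = 10, y_3 = 10, z_3 = 8, h_3 = 3, x_4 = 9, y_4 = 7, z_4 = 2, h_4 = 7, x_5 = 7, y_5 = 8, z_5 = 1, w_5 = 2, d_5 = 2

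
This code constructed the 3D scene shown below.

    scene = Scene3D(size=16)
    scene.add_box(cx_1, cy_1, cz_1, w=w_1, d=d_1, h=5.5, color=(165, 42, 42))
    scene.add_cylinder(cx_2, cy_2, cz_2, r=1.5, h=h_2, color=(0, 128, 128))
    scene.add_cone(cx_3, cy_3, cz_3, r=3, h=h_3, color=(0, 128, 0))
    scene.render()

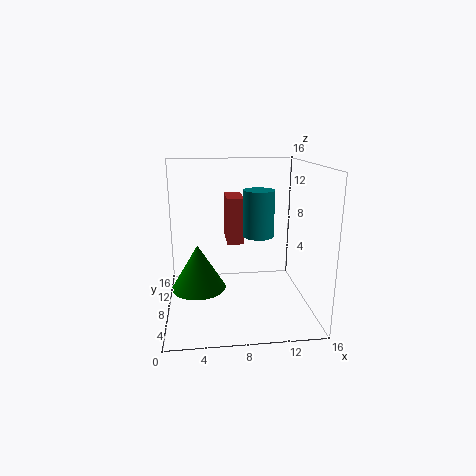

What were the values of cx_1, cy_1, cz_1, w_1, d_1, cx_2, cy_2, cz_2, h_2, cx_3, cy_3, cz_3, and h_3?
cx_1 = 7, cy_1 = 10, cz_1 = 6.5, w_1 = 2, d_1 = 4.5, cx_2 = 9.5, cy_2 = 4, cz_2 = 9.5, h_2 = 4.5, cx_3 = 3.5, cy_3 = 7.5, cz_3 = 2.5, h_3 = 5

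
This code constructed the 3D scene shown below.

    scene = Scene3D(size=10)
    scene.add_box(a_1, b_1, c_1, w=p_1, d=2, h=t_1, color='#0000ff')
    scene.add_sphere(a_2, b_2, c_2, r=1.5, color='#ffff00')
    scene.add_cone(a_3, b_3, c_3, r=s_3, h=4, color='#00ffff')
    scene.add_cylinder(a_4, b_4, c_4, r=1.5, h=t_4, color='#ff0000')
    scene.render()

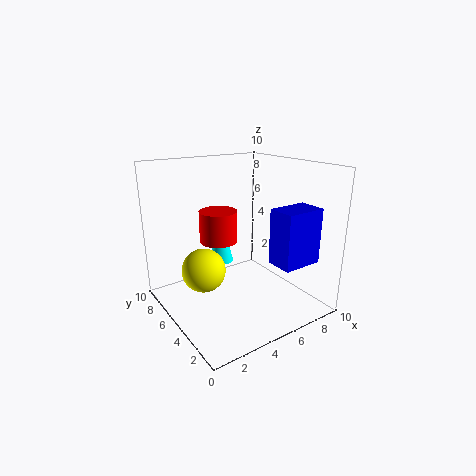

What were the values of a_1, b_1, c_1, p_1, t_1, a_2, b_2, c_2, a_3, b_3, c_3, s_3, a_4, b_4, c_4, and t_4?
a_1 = 7
b_1 = 2
c_1 = 3
p_1 = 3
t_1 = 4
a_2 = 2.5
b_2 = 5.5
c_2 = 3
a_3 = 6
b_3 = 9
c_3 = 1.5
s_3 = 1
a_4 = 5.5
b_4 = 8.5
c_4 = 3.5
t_4 = 2.5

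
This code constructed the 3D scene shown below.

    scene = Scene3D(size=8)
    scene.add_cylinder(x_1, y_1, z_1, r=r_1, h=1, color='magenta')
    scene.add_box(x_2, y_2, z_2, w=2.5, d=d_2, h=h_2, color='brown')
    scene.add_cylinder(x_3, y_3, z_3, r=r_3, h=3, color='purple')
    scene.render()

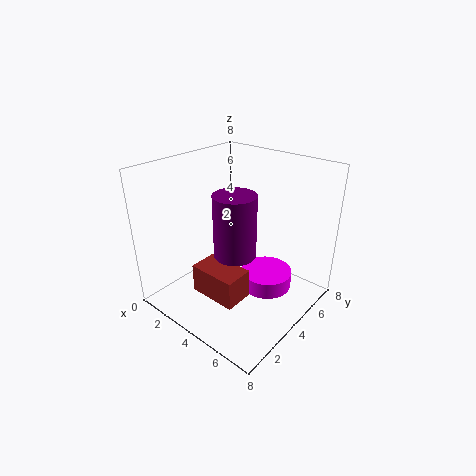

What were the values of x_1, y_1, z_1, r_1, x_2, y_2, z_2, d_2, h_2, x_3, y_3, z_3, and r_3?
x_1 = 5
y_1 = 5.5
z_1 = 0.5
r_1 = 1.5
x_2 = 3.5
y_2 = 1
z_2 = 2
d_2 = 1.5
h_2 = 1.5
x_3 = 5.5
y_3 = 2
z_3 = 4.5
r_3 = 1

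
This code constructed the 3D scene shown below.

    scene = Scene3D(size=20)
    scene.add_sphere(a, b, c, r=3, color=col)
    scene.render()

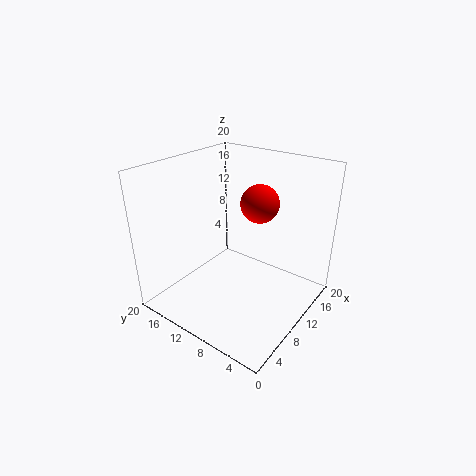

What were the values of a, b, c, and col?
a = 17
b = 11
c = 12.5
col = 'red'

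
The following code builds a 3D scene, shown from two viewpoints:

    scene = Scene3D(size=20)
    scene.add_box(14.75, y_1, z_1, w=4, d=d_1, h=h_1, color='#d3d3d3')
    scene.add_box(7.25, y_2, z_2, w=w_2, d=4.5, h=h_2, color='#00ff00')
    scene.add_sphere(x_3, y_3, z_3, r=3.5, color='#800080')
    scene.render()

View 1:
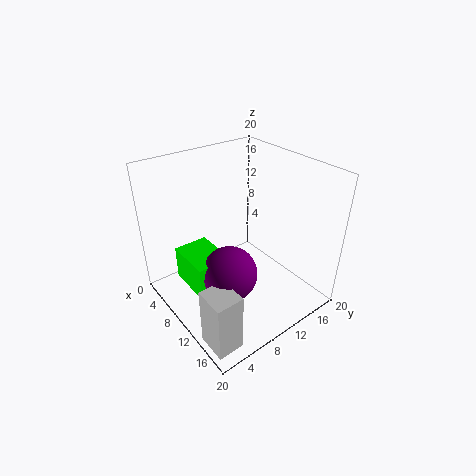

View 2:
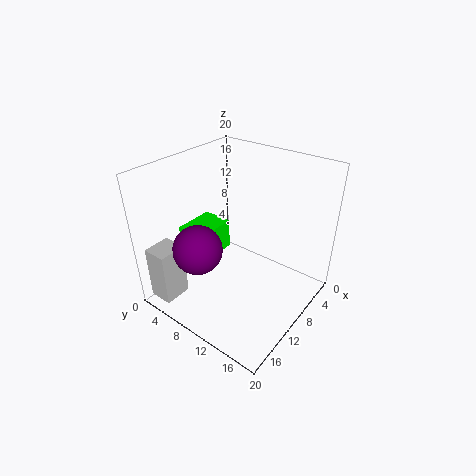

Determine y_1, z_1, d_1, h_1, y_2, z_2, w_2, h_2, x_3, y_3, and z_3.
y_1 = 0.5
z_1 = 0.75
d_1 = 3.5
h_1 = 8
y_2 = 1.75
z_2 = 5.75
w_2 = 6
h_2 = 4.5
x_3 = 13.75
y_3 = 5.75
z_3 = 8.25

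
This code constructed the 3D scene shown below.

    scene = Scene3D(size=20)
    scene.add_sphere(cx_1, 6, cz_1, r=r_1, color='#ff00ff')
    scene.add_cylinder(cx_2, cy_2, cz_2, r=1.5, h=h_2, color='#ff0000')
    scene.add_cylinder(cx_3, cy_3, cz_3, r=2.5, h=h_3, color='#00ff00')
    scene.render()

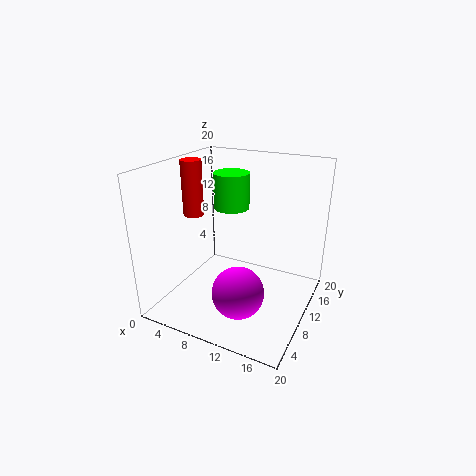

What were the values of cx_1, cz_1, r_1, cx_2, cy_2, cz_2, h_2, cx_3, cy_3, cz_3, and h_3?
cx_1 = 12; cz_1 = 4; r_1 = 3.5; cx_2 = 2.5; cy_2 = 10.5; cz_2 = 12; h_2 = 8; cx_3 = 8; cy_3 = 12; cz_3 = 13.5; h_3 = 5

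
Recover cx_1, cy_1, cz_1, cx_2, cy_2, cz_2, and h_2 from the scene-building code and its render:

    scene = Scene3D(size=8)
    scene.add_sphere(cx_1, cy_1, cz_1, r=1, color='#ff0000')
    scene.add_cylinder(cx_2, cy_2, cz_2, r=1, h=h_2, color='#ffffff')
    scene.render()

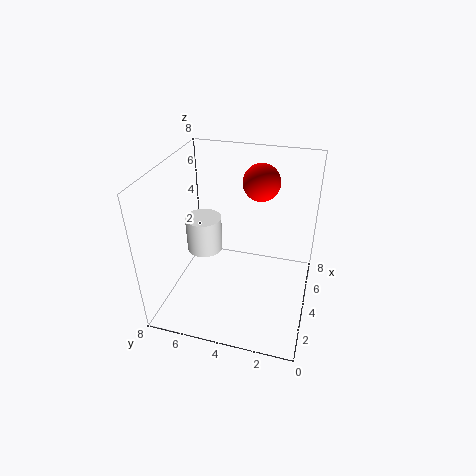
cx_1 = 5, cy_1 = 3, cz_1 = 7, cx_2 = 4, cy_2 = 6, cz_2 = 3, h_2 = 2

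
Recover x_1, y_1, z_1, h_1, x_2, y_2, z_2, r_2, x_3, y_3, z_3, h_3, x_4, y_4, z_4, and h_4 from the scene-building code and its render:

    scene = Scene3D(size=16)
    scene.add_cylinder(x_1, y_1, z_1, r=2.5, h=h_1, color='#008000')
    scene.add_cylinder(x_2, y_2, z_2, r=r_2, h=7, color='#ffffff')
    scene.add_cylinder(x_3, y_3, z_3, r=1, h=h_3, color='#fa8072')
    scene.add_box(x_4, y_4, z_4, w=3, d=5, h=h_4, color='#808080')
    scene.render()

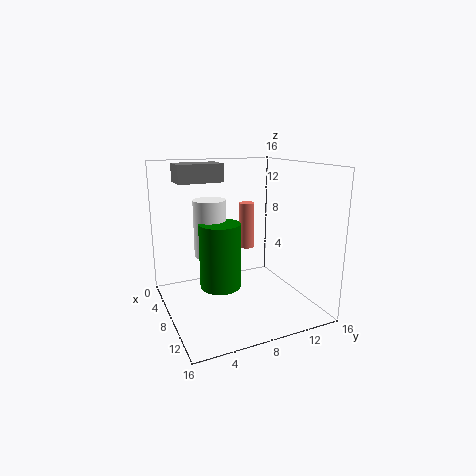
x_1 = 5; y_1 = 7; z_1 = 1; h_1 = 8; x_2 = 3; y_2 = 6.5; z_2 = 4.5; r_2 = 2; x_3 = 2; y_3 = 12; z_3 = 4.5; h_3 = 6; x_4 = 3.5; y_4 = 2; z_4 = 14; h_4 = 2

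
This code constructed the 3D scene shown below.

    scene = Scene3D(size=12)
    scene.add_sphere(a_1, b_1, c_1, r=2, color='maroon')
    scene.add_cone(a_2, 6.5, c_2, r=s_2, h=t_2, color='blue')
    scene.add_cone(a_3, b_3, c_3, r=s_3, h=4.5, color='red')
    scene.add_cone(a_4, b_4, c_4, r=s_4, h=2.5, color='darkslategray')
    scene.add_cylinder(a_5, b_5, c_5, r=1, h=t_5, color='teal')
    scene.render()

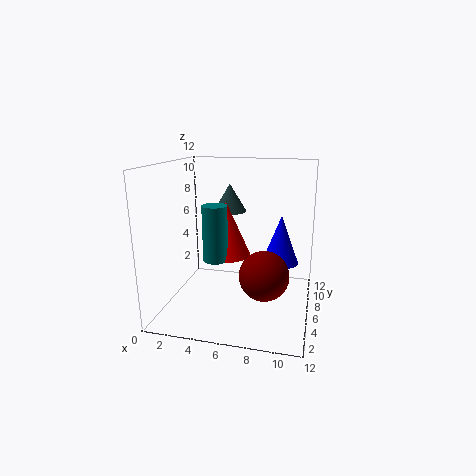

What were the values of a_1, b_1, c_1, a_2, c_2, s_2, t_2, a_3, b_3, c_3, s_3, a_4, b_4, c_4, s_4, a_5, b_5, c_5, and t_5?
a_1 = 8.5; b_1 = 4.5; c_1 = 3.5; a_2 = 9.5; c_2 = 4; s_2 = 1.5; t_2 = 4; a_3 = 5; b_3 = 6; c_3 = 4.5; s_3 = 2; a_4 = 4.5; b_4 = 9; c_4 = 7.5; s_4 = 1.5; a_5 = 4.5; b_5 = 4.5; c_5 = 4.5; t_5 = 4.5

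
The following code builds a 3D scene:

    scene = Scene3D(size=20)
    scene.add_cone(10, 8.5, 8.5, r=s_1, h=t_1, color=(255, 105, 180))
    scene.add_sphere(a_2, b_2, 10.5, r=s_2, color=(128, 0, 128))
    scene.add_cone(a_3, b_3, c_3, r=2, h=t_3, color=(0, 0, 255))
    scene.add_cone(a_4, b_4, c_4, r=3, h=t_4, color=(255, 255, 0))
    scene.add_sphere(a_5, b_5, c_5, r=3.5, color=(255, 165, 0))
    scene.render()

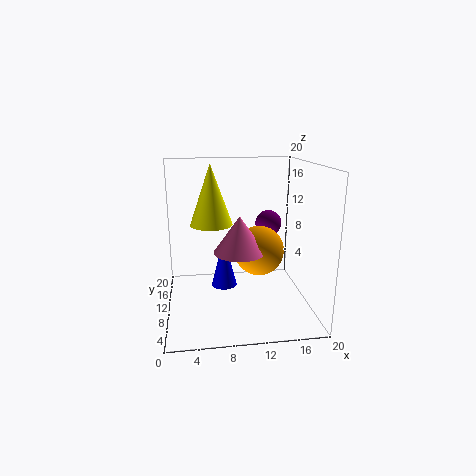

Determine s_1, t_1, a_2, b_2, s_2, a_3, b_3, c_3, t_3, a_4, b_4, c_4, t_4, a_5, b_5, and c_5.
s_1 = 3.5
t_1 = 5
a_2 = 15.5
b_2 = 15
s_2 = 2
a_3 = 8.5
b_3 = 15
c_3 = 0.5
t_3 = 8
a_4 = 6.5
b_4 = 12
c_4 = 11.5
t_4 = 8.5
a_5 = 13
b_5 = 10
c_5 = 8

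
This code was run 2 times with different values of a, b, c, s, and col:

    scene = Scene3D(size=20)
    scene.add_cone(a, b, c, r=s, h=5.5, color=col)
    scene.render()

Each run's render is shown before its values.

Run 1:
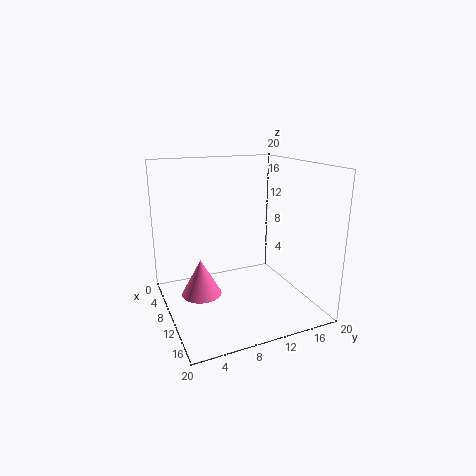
a = 6.5; b = 5.5; c = 0.5; s = 3; col = 'hotpink'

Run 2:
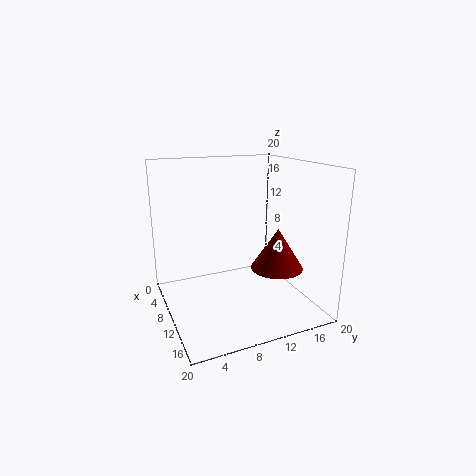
a = 14; b = 14; c = 6.5; s = 3.5; col = 'maroon'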